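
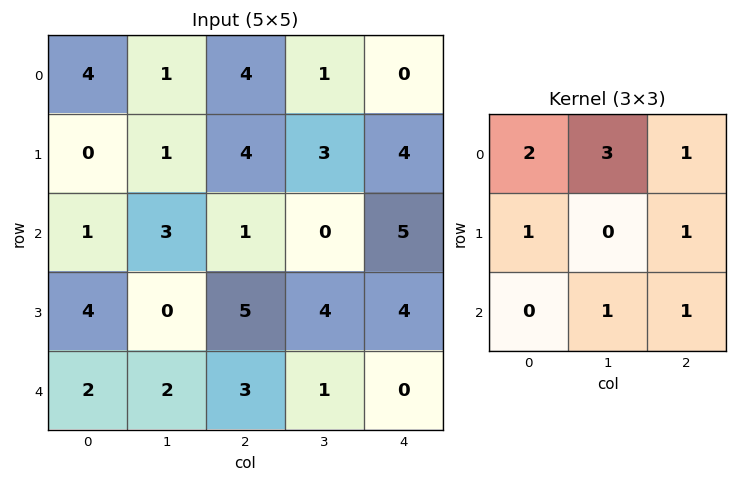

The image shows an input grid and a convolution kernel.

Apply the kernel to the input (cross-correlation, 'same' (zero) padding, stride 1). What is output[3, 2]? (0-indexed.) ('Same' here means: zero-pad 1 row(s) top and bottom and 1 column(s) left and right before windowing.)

17

The receptive field on the zero-padded input at this output position is [3 1 0 / 0 5 4 / 2 3 1]. Elementwise product with the kernel and sum: 3·2 + 1·3 + 0·1 + 0·1 + 4·1 + 3·1 + 1·1.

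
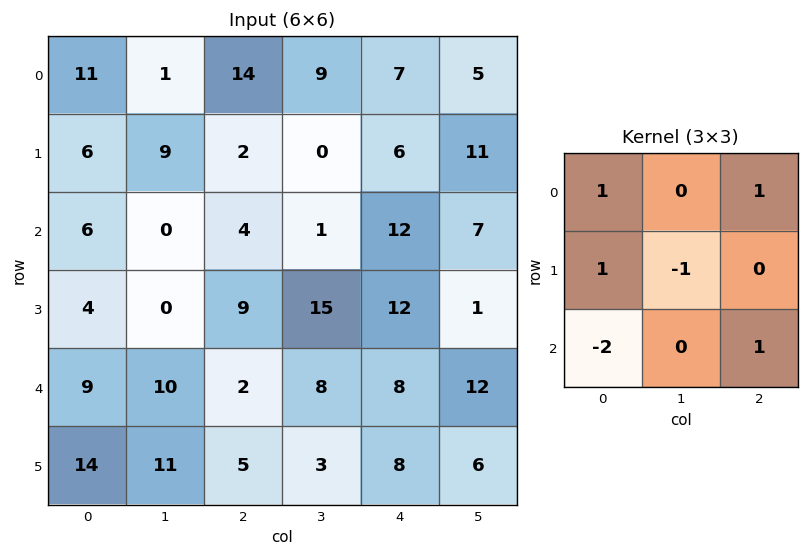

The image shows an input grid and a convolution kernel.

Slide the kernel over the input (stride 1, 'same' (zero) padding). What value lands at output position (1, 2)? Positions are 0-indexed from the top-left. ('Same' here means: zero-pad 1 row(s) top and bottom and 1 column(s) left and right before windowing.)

The receptive field on the zero-padded input at this output position is [1 14 9 / 9 2 0 / 0 4 1]. Elementwise product with the kernel and sum: 1·1 + 9·1 + 9·1 + 2·-1 + 0·-2 + 1·1.

18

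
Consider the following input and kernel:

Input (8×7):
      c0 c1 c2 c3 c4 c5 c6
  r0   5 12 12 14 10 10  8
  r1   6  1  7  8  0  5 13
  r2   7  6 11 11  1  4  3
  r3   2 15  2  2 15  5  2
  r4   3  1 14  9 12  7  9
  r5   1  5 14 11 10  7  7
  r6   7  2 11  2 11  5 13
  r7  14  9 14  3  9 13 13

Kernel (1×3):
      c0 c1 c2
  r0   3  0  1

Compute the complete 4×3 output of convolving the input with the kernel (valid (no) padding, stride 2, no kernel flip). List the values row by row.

Output[0,0]: The receptive field on the input at this output position is [5 12 12]. Elementwise product with the kernel and sum: 5·3 + 12·1.
Output[0,1]: The receptive field on the input at this output position is [12 14 10]. Elementwise product with the kernel and sum: 12·3 + 10·1.

27 46 38
32 34 6
23 54 45
32 44 46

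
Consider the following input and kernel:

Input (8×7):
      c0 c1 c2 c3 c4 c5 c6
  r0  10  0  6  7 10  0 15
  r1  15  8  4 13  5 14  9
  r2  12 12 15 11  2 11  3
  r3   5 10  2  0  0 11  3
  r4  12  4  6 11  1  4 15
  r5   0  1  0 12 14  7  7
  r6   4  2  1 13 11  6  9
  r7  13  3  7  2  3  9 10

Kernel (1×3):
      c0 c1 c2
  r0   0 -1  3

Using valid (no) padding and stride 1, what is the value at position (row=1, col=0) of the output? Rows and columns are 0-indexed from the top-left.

The receptive field on the input at this output position is [15 8 4]. Elementwise product with the kernel and sum: 8·-1 + 4·3.

4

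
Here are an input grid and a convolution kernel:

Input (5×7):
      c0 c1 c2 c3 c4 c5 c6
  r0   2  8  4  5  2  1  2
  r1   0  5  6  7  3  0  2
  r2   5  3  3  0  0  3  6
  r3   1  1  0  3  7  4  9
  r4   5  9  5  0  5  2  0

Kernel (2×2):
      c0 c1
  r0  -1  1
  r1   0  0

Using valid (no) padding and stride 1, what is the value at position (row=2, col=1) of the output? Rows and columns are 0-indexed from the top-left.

The receptive field on the input at this output position is [3 3 / 1 0]. Elementwise product with the kernel and sum: 3·-1 + 3·1.

0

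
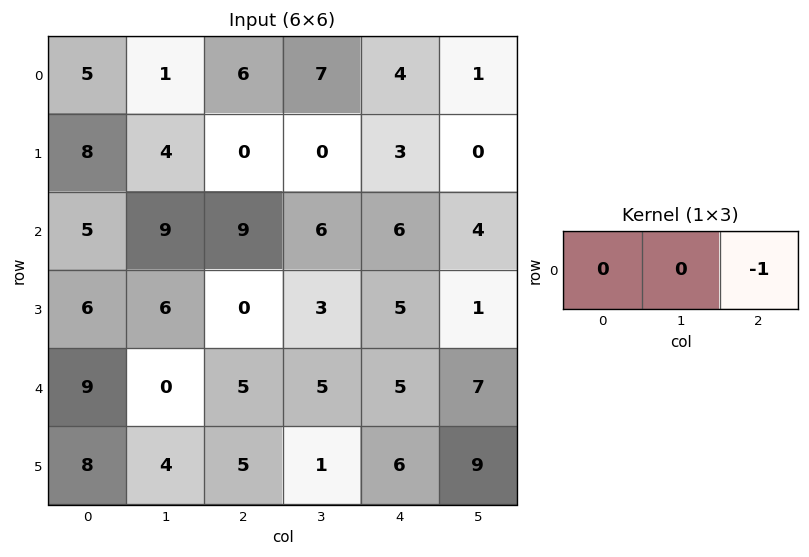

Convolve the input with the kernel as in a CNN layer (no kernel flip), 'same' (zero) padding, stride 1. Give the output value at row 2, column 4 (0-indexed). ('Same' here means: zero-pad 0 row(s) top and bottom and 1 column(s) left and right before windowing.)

-4

The receptive field on the zero-padded input at this output position is [6 6 4]. Elementwise product with the kernel and sum: 4·-1.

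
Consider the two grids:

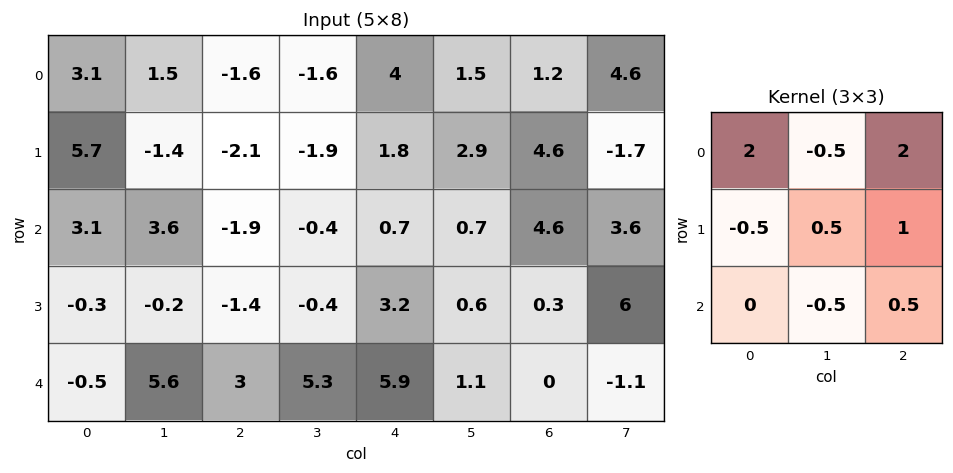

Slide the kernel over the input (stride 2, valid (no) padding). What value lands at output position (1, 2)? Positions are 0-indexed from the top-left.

8.7

The receptive field on the input at this output position is [0.7 0.7 4.6 / 3.2 0.6 0.3 / 5.9 1.1 0]. Elementwise product with the kernel and sum: 0.7·2 + 0.7·-0.5 + 4.6·2 + 3.2·-0.5 + 0.6·0.5 + 0.3·1 + 1.1·-0.5 + 0·0.5.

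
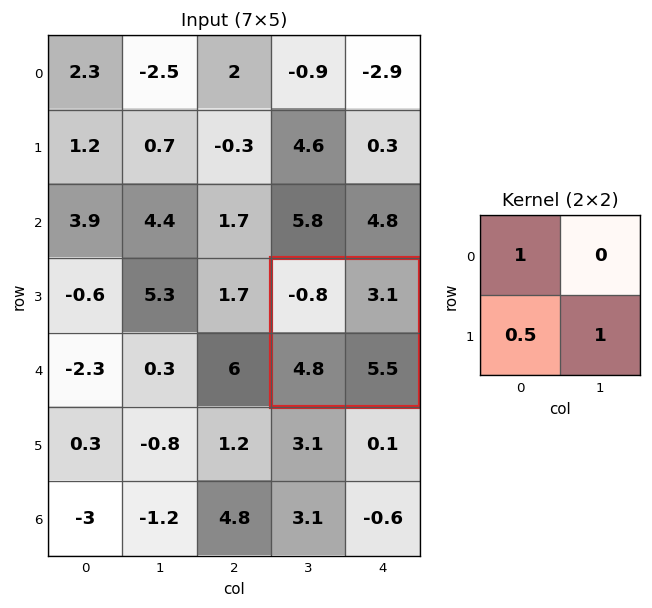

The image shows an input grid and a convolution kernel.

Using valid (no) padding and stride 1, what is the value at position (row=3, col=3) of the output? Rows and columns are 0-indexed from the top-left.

7.1

The receptive field on the input at this output position is [-0.8 3.1 / 4.8 5.5]. Elementwise product with the kernel and sum: -0.8·1 + 4.8·0.5 + 5.5·1.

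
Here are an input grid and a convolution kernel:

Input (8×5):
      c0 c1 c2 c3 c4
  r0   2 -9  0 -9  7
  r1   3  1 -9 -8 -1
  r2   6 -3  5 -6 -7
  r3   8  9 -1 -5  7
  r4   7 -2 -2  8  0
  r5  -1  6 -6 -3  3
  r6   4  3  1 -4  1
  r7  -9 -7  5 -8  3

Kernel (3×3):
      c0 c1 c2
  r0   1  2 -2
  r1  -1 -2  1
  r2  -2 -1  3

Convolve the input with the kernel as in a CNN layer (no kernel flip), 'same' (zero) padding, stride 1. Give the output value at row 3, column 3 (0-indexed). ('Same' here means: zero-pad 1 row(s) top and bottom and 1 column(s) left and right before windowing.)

The receptive field on the zero-padded input at this output position is [5 -6 -7 / -1 -5 7 / -2 8 0]. Elementwise product with the kernel and sum: 5·1 + -6·2 + -7·-2 + -1·-1 + -5·-2 + 7·1 + -2·-2 + 8·-1 + 0·3.

21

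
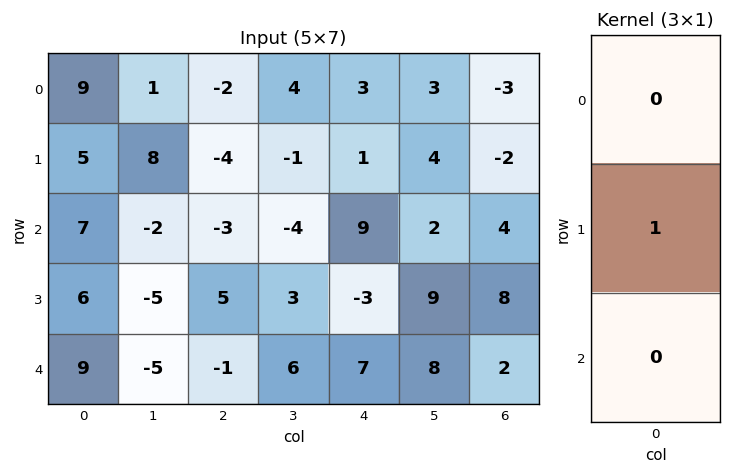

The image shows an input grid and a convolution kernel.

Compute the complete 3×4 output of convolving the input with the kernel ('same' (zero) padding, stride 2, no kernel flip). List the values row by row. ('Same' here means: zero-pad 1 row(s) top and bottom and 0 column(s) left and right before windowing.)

9 -2 3 -3
7 -3 9 4
9 -1 7 2

Output[0,0]: The receptive field on the zero-padded input at this output position is [0 / 9 / 5]. Elementwise product with the kernel and sum: 9·1.
Output[0,1]: The receptive field on the zero-padded input at this output position is [0 / -2 / -4]. Elementwise product with the kernel and sum: -2·1.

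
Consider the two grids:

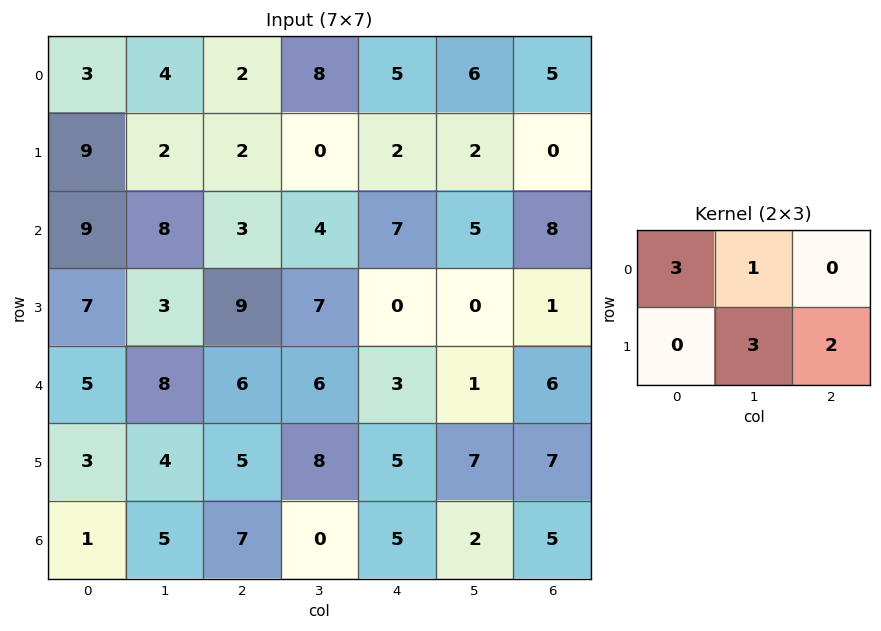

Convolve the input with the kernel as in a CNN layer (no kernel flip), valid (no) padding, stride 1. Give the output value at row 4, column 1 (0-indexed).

The receptive field on the input at this output position is [8 6 6 / 4 5 8]. Elementwise product with the kernel and sum: 8·3 + 6·1 + 5·3 + 8·2.

61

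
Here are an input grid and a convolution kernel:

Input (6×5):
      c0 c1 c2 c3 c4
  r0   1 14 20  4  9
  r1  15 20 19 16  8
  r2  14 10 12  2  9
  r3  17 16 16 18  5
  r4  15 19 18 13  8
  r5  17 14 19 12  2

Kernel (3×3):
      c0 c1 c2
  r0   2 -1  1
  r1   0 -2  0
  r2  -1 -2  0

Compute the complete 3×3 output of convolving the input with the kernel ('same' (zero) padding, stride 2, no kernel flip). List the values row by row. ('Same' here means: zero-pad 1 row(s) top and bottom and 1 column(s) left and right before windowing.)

Output[0,0]: The receptive field on the zero-padded input at this output position is [0 0 0 / 0 1 14 / 0 15 20]. Elementwise product with the kernel and sum: 0·2 + 0·-1 + 0·1 + 1·-2 + 0·-1 + 15·-2.

-32 -98 -50
-57 -35 -22
-65 -54 -1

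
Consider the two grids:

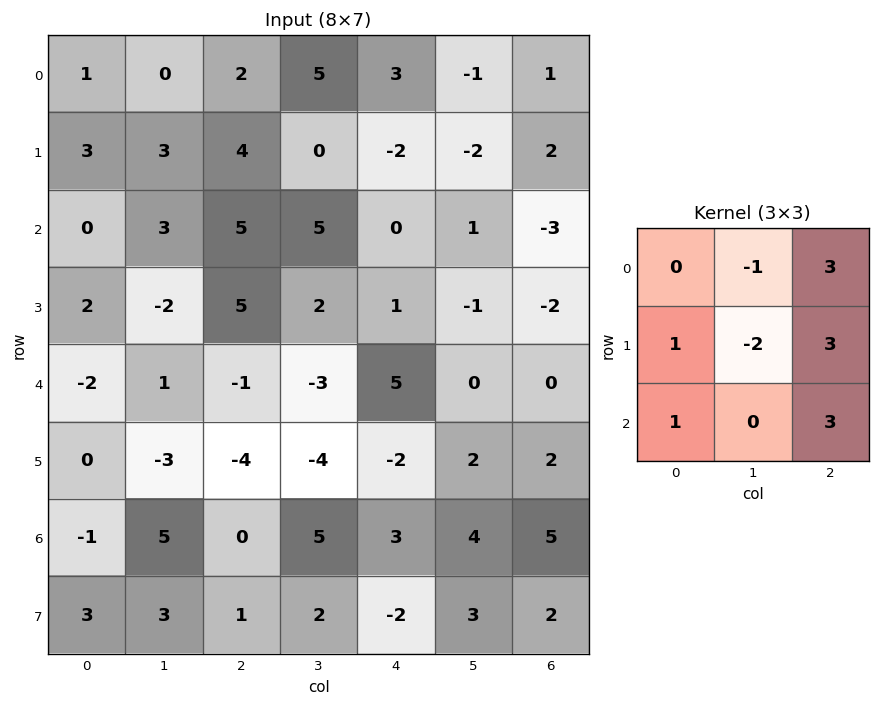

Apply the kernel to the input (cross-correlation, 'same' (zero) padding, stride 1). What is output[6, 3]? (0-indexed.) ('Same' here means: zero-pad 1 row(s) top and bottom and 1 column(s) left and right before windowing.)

The receptive field on the zero-padded input at this output position is [-4 -4 -2 / 0 5 3 / 1 2 -2]. Elementwise product with the kernel and sum: -4·-1 + -2·3 + 0·1 + 5·-2 + 3·3 + 1·1 + -2·3.

-8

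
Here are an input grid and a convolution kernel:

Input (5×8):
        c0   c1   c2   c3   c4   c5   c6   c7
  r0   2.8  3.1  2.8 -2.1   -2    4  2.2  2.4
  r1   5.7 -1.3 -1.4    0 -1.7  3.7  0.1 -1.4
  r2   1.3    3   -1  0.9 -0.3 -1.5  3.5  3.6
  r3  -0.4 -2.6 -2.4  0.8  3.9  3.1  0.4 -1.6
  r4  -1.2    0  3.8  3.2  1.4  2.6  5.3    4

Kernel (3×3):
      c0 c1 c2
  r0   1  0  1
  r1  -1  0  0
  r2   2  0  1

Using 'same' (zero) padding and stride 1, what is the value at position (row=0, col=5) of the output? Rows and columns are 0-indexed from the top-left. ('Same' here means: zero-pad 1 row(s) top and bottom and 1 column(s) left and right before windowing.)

-1.3

The receptive field on the zero-padded input at this output position is [0 0 0 / -2 4 2.2 / -1.7 3.7 0.1]. Elementwise product with the kernel and sum: 0·1 + 0·1 + -2·-1 + -1.7·2 + 0.1·1.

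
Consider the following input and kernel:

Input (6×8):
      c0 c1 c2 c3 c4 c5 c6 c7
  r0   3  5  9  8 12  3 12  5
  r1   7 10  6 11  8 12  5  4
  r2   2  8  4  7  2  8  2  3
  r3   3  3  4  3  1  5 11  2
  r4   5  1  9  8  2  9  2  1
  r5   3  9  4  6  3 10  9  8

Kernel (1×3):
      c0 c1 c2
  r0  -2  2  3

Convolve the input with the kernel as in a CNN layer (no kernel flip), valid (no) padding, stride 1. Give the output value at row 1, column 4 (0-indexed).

23

The receptive field on the input at this output position is [8 12 5]. Elementwise product with the kernel and sum: 8·-2 + 12·2 + 5·3.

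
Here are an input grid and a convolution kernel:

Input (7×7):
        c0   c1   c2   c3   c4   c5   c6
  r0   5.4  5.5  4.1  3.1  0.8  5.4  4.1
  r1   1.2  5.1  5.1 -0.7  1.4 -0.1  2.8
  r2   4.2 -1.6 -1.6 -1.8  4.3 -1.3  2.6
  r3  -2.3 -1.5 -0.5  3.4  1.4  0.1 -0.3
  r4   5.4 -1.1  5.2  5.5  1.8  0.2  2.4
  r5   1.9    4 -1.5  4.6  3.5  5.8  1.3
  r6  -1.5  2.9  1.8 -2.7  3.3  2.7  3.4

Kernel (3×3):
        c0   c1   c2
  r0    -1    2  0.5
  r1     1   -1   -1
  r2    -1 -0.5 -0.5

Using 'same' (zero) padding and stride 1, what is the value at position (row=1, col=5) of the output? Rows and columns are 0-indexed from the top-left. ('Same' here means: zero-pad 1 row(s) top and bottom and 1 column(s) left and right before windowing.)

The receptive field on the zero-padded input at this output position is [0.8 5.4 4.1 / 1.4 -0.1 2.8 / 4.3 -1.3 2.6]. Elementwise product with the kernel and sum: 0.8·-1 + 5.4·2 + 4.1·0.5 + 1.4·1 + -0.1·-1 + 2.8·-1 + 4.3·-1 + -1.3·-0.5 + 2.6·-0.5.

5.8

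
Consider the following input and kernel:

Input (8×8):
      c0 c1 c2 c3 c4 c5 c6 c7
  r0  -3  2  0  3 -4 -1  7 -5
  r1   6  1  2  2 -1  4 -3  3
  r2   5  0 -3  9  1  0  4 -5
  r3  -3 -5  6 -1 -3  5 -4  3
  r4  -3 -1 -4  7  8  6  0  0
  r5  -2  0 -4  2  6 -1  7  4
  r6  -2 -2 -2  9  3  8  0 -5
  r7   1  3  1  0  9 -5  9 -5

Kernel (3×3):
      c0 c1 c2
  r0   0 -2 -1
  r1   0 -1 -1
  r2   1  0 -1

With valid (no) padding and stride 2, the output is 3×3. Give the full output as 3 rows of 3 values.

Output[0,0]: The receptive field on the input at this output position is [-3 2 0 / 6 1 2 / 5 0 -3]. Elementwise product with the kernel and sum: 2·-2 + 0·-1 + 1·-1 + 2·-1 + 5·1 + -3·-1.
Output[0,1]: The receptive field on the input at this output position is [0 3 -4 / 2 2 -1 / -3 9 1]. Elementwise product with the kernel and sum: 3·-2 + -4·-1 + 2·-1 + -1·-1 + -3·1 + 1·-1.

1 -7 -9
3 -27 3
10 -35 -15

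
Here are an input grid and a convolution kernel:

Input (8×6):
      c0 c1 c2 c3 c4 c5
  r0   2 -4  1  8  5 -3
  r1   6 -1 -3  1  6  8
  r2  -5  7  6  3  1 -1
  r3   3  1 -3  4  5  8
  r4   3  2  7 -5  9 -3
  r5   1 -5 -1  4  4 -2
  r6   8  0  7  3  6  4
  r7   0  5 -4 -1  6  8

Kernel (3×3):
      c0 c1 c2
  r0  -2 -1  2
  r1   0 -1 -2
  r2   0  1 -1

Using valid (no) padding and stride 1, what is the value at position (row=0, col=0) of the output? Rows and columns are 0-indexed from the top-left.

The receptive field on the input at this output position is [2 -4 1 / 6 -1 -3 / -5 7 6]. Elementwise product with the kernel and sum: 2·-2 + -4·-1 + 1·2 + -1·-1 + -3·-2 + 7·1 + 6·-1.

10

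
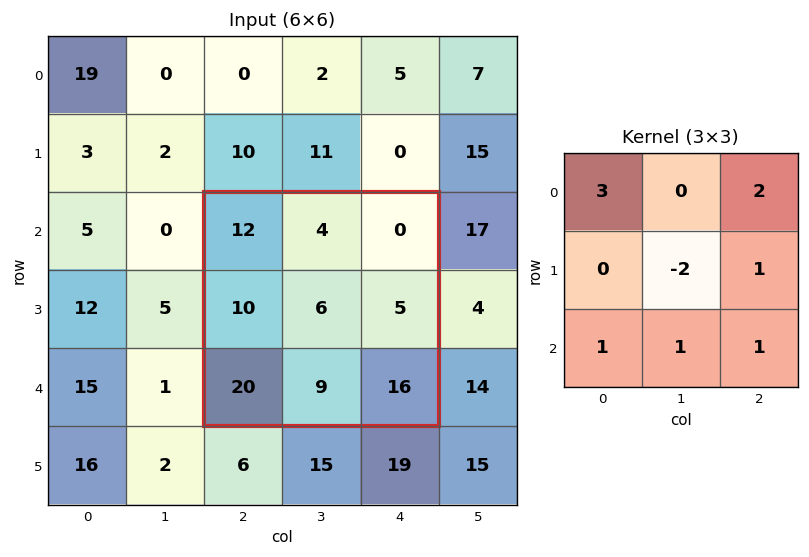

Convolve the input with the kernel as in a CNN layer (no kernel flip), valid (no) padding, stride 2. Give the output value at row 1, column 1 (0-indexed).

The receptive field on the input at this output position is [12 4 0 / 10 6 5 / 20 9 16]. Elementwise product with the kernel and sum: 12·3 + 0·2 + 6·-2 + 5·1 + 20·1 + 9·1 + 16·1.

74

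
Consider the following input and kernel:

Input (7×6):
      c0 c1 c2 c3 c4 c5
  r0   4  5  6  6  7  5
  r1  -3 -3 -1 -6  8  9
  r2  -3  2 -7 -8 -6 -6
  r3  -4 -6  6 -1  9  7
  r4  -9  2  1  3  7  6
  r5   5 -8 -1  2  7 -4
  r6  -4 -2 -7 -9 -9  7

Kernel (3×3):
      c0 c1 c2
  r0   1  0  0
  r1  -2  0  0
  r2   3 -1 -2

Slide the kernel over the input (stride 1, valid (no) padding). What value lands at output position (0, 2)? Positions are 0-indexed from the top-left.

7

The receptive field on the input at this output position is [6 6 7 / -1 -6 8 / -7 -8 -6]. Elementwise product with the kernel and sum: 6·1 + -1·-2 + -7·3 + -8·-1 + -6·-2.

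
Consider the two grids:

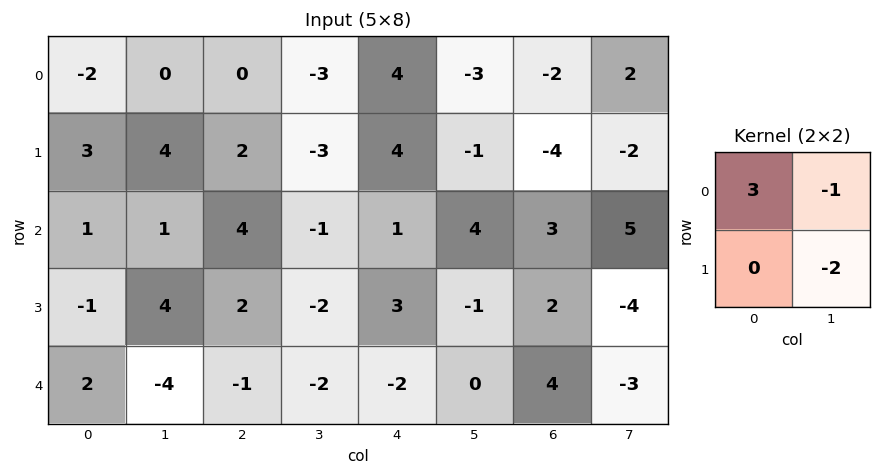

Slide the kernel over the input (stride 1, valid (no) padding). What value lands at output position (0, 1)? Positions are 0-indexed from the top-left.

-4

The receptive field on the input at this output position is [0 0 / 4 2]. Elementwise product with the kernel and sum: 0·3 + 0·-1 + 2·-2.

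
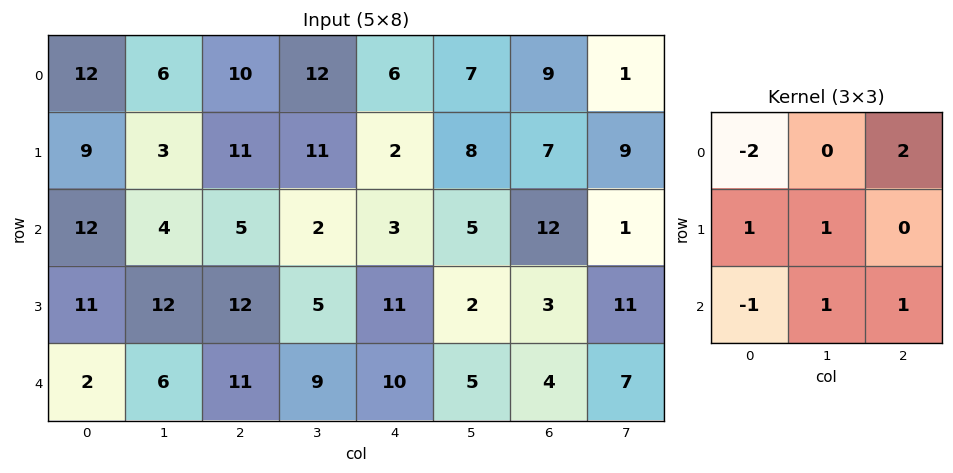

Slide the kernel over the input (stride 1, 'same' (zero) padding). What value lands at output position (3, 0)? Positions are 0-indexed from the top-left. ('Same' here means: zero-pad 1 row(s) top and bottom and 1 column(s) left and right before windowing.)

27

The receptive field on the zero-padded input at this output position is [0 12 4 / 0 11 12 / 0 2 6]. Elementwise product with the kernel and sum: 0·-2 + 4·2 + 0·1 + 11·1 + 0·-1 + 2·1 + 6·1.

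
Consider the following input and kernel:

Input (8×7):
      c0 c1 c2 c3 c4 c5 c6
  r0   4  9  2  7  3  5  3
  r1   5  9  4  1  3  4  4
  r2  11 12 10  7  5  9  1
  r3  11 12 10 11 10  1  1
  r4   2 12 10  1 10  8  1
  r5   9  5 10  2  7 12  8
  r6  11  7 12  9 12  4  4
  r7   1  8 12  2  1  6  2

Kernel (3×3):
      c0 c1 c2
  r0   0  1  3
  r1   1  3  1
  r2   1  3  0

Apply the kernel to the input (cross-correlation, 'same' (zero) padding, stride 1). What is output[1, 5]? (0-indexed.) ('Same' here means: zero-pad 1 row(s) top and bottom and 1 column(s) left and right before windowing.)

The receptive field on the zero-padded input at this output position is [3 5 3 / 3 4 4 / 5 9 1]. Elementwise product with the kernel and sum: 5·1 + 3·3 + 3·1 + 4·3 + 4·1 + 5·1 + 9·3.

65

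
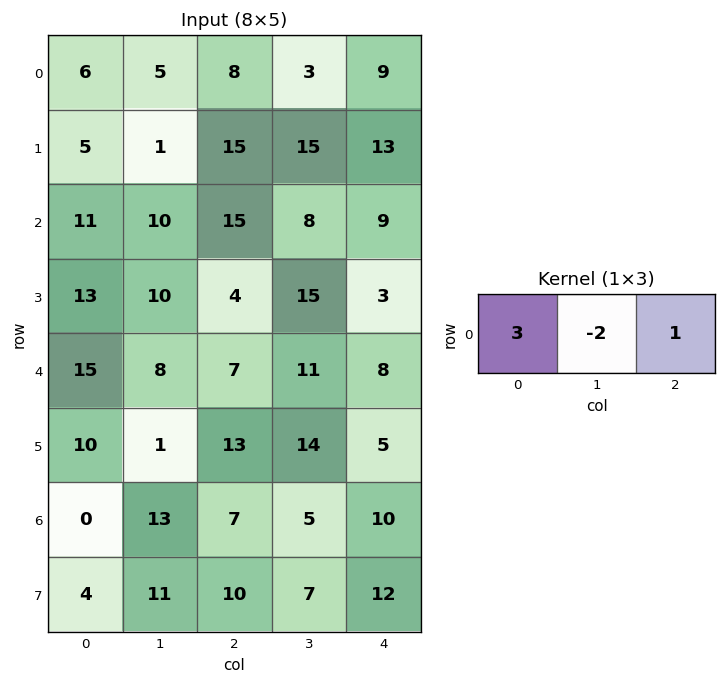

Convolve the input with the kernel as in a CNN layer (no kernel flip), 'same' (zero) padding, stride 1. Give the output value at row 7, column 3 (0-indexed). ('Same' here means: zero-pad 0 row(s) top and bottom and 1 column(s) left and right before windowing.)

28

The receptive field on the zero-padded input at this output position is [10 7 12]. Elementwise product with the kernel and sum: 10·3 + 7·-2 + 12·1.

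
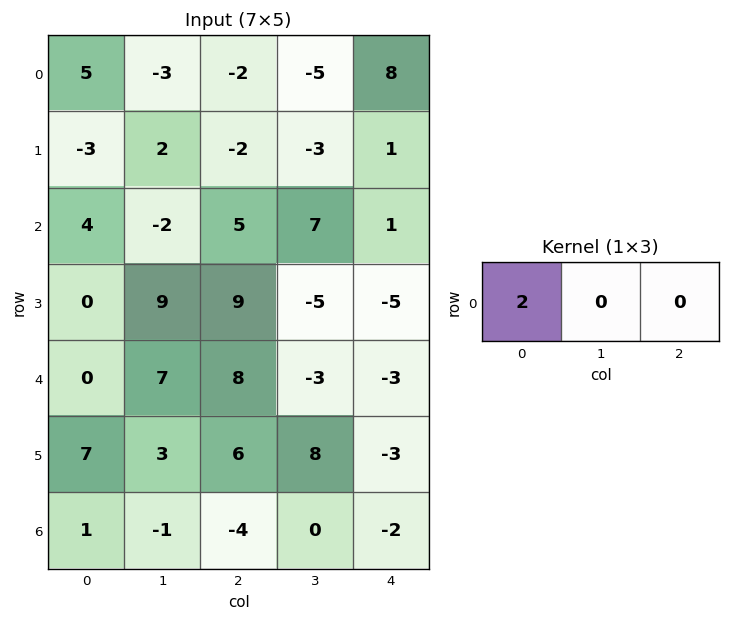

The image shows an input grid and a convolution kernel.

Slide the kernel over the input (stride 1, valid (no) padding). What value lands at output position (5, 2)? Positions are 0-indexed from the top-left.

The receptive field on the input at this output position is [6 8 -3]. Elementwise product with the kernel and sum: 6·2.

12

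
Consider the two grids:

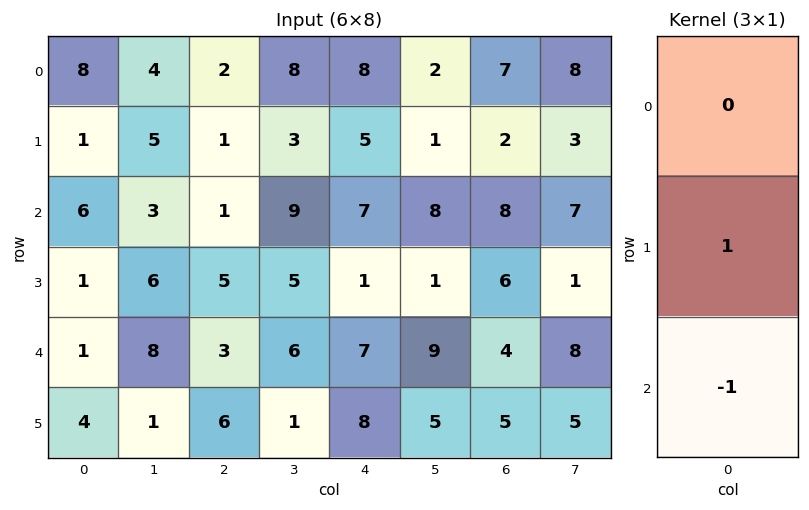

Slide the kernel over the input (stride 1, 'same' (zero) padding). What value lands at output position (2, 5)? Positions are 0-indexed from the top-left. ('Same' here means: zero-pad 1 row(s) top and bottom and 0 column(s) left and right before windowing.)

7

The receptive field on the zero-padded input at this output position is [1 / 8 / 1]. Elementwise product with the kernel and sum: 8·1 + 1·-1.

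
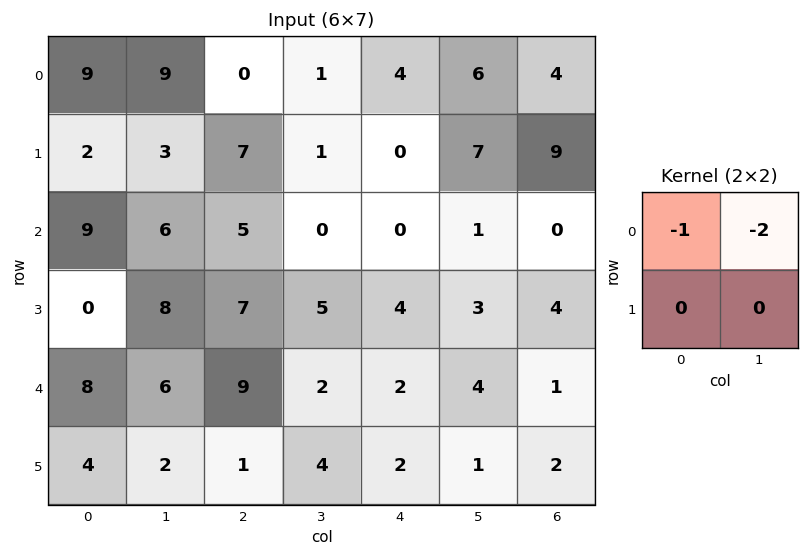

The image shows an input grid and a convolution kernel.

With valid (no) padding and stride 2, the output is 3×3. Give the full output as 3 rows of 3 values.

Output[0,0]: The receptive field on the input at this output position is [9 9 / 2 3]. Elementwise product with the kernel and sum: 9·-1 + 9·-2.
Output[0,1]: The receptive field on the input at this output position is [0 1 / 7 1]. Elementwise product with the kernel and sum: 0·-1 + 1·-2.

-27 -2 -16
-21 -5 -2
-20 -13 -10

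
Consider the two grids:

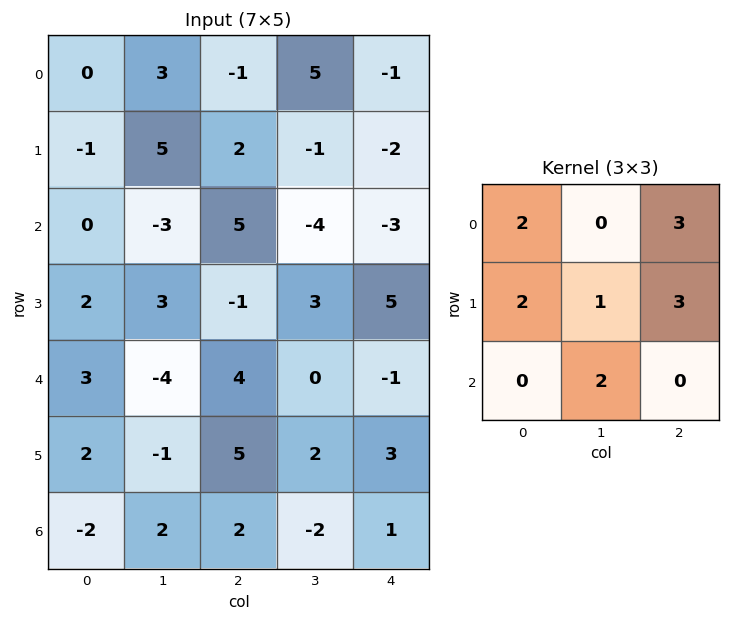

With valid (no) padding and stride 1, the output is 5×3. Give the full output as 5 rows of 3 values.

Output[0,0]: The receptive field on the input at this output position is [0 3 -1 / -1 5 2 / 0 -3 5]. Elementwise product with the kernel and sum: 0·2 + -1·3 + -1·2 + 5·1 + 2·3 + -3·2.
Output[0,1]: The receptive field on the input at this output position is [3 -1 5 / 5 2 -1 / -3 5 -4]. Elementwise product with the kernel and sum: 3·2 + 5·3 + 5·2 + 2·1 + -1·3 + 5·2.

0 40 -16
22 -8 1
11 4 17
13 21 22
40 5 22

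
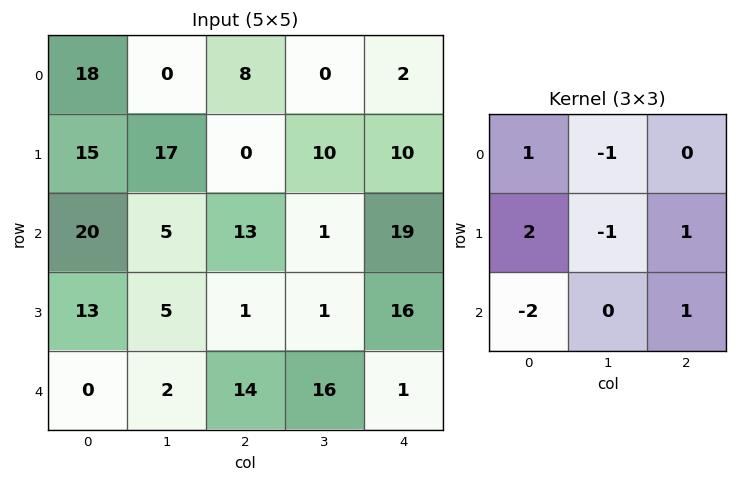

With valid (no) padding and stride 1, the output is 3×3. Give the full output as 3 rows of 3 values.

4 27 1
21 6 48
51 14 2

Output[0,0]: The receptive field on the input at this output position is [18 0 8 / 15 17 0 / 20 5 13]. Elementwise product with the kernel and sum: 18·1 + 0·-1 + 15·2 + 17·-1 + 0·1 + 20·-2 + 13·1.
Output[0,1]: The receptive field on the input at this output position is [0 8 0 / 17 0 10 / 5 13 1]. Elementwise product with the kernel and sum: 0·1 + 8·-1 + 17·2 + 0·-1 + 10·1 + 5·-2 + 1·1.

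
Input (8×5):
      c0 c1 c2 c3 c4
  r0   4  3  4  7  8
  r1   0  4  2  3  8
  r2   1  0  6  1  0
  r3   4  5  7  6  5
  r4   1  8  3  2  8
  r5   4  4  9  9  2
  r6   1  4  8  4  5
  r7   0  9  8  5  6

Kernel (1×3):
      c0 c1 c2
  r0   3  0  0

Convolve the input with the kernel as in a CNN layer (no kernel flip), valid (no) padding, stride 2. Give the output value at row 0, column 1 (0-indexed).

The receptive field on the input at this output position is [4 7 8]. Elementwise product with the kernel and sum: 4·3.

12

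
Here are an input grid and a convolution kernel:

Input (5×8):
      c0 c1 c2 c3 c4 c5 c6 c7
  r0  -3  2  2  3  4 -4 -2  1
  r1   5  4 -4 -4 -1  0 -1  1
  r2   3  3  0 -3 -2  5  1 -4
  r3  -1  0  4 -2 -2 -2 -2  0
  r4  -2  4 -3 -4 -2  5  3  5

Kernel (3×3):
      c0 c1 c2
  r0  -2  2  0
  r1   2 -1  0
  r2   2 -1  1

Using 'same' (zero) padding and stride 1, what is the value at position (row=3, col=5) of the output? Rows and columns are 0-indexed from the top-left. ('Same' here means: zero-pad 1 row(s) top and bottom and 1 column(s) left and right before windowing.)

6

The receptive field on the zero-padded input at this output position is [-2 5 1 / -2 -2 -2 / -2 5 3]. Elementwise product with the kernel and sum: -2·-2 + 5·2 + -2·2 + -2·-1 + -2·2 + 5·-1 + 3·1.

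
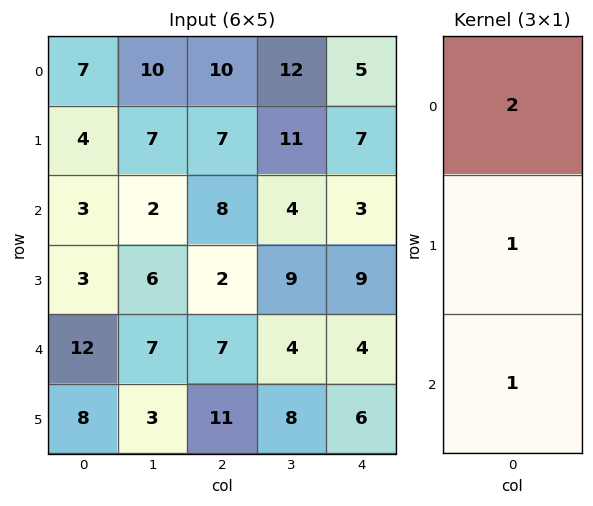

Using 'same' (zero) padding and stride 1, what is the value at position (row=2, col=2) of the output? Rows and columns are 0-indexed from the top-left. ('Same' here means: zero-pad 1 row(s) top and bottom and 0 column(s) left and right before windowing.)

The receptive field on the zero-padded input at this output position is [7 / 8 / 2]. Elementwise product with the kernel and sum: 7·2 + 8·1 + 2·1.

24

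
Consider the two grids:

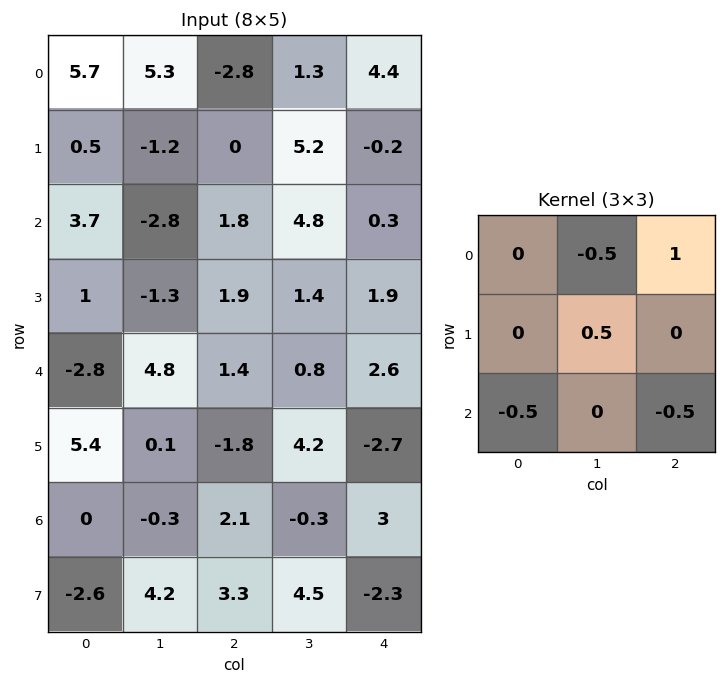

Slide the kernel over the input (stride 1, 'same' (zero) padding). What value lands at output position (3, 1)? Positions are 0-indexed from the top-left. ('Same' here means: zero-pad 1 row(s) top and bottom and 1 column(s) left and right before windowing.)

3.25

The receptive field on the zero-padded input at this output position is [3.7 -2.8 1.8 / 1 -1.3 1.9 / -2.8 4.8 1.4]. Elementwise product with the kernel and sum: -2.8·-0.5 + 1.8·1 + -1.3·0.5 + -2.8·-0.5 + 1.4·-0.5.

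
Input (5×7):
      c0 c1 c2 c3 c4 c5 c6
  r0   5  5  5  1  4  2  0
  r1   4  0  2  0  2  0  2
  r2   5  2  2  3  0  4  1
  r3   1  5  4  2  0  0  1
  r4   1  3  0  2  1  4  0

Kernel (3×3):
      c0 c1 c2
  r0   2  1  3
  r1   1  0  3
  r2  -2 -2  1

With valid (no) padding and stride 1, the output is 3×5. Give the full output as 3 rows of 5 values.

Output[0,0]: The receptive field on the input at this output position is [5 5 5 / 4 0 2 / 5 2 2]. Elementwise product with the kernel and sum: 5·2 + 5·1 + 5·3 + 4·1 + 2·3 + 5·-2 + 2·-2 + 2·1.

28 13 21 10 11
17 -3 0 13 14
23 22 8 18 0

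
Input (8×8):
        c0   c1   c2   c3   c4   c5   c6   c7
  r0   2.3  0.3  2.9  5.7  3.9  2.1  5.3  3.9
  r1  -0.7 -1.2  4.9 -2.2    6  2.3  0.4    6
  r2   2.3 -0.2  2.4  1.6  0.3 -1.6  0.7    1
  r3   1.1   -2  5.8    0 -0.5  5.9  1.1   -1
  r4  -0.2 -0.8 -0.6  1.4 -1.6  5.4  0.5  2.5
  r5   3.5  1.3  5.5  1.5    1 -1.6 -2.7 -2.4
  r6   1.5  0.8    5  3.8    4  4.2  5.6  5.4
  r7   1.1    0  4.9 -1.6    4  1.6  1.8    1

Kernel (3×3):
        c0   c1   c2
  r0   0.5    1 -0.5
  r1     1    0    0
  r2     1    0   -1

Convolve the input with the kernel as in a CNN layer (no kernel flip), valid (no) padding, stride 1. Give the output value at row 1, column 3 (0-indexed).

-0.55

The receptive field on the input at this output position is [-2.2 6 2.3 / 1.6 0.3 -1.6 / 0 -0.5 5.9]. Elementwise product with the kernel and sum: -2.2·0.5 + 6·1 + 2.3·-0.5 + 1.6·1 + 0·1 + 5.9·-1.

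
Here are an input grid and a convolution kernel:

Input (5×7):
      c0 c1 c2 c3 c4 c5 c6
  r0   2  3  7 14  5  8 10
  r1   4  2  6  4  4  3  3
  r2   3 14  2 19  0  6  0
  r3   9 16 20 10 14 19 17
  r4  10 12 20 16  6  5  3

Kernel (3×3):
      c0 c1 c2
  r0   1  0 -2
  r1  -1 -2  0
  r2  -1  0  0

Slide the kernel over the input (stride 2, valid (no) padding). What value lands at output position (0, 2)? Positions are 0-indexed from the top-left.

-25

The receptive field on the input at this output position is [5 8 10 / 4 3 3 / 0 6 0]. Elementwise product with the kernel and sum: 5·1 + 10·-2 + 4·-1 + 3·-2 + 0·-1.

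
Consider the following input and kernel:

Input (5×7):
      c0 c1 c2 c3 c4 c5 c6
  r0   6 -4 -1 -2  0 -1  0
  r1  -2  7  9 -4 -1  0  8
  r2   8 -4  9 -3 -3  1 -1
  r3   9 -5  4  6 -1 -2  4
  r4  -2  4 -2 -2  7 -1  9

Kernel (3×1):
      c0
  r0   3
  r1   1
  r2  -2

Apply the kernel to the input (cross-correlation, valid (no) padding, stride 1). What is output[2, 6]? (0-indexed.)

The receptive field on the input at this output position is [-1 / 4 / 9]. Elementwise product with the kernel and sum: -1·3 + 4·1 + 9·-2.

-17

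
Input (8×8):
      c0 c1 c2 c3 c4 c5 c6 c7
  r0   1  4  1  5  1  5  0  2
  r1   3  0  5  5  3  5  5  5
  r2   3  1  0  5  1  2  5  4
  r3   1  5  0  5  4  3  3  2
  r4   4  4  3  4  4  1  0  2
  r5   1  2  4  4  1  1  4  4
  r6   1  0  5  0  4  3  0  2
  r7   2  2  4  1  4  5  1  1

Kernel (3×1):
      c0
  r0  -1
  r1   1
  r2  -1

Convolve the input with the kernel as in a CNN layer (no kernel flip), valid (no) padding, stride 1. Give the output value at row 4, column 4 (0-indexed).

-7

The receptive field on the input at this output position is [4 / 1 / 4]. Elementwise product with the kernel and sum: 4·-1 + 1·1 + 4·-1.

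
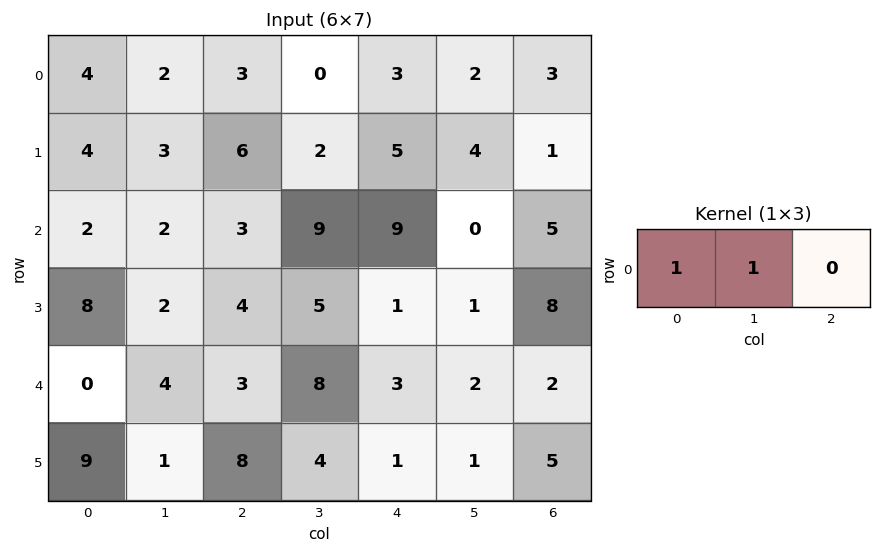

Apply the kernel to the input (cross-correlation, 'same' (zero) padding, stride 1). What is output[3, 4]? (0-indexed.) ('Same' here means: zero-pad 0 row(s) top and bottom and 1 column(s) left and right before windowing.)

The receptive field on the zero-padded input at this output position is [5 1 1]. Elementwise product with the kernel and sum: 5·1 + 1·1.

6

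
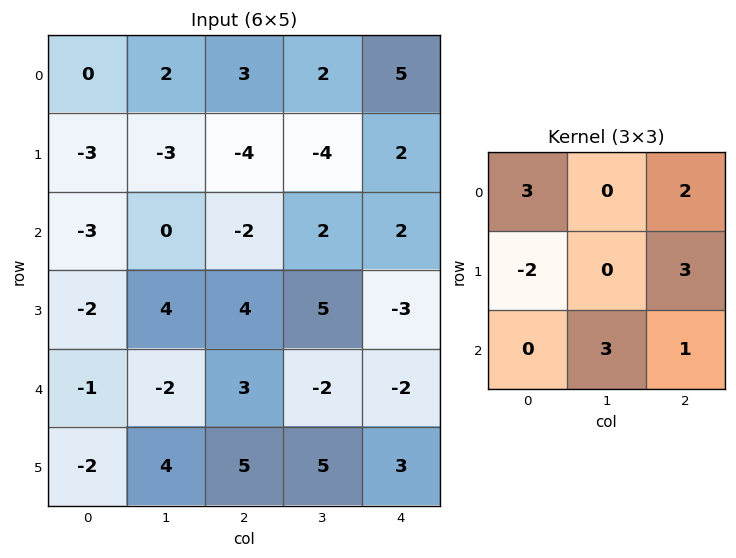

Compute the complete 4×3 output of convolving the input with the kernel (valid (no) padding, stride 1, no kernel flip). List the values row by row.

-2 0 41
-1 6 14
0 18 -27
30 40 12

Output[0,0]: The receptive field on the input at this output position is [0 2 3 / -3 -3 -4 / -3 0 -2]. Elementwise product with the kernel and sum: 0·3 + 3·2 + -3·-2 + -4·3 + 0·3 + -2·1.
Output[0,1]: The receptive field on the input at this output position is [2 3 2 / -3 -4 -4 / 0 -2 2]. Elementwise product with the kernel and sum: 2·3 + 2·2 + -3·-2 + -4·3 + -2·3 + 2·1.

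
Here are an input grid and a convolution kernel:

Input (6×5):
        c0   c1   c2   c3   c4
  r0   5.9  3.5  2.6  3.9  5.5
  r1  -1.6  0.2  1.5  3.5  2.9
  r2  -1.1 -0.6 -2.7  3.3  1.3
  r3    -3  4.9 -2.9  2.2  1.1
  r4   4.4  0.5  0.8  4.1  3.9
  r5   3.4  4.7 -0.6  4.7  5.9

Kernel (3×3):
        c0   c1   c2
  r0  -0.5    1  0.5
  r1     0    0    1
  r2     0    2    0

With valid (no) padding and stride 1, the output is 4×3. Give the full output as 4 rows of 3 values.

2.15 0.9 14.85
8.85 0.65 9.9
-3.3 3.05 14.6
15.15 -1.35 17.5

Output[0,0]: The receptive field on the input at this output position is [5.9 3.5 2.6 / -1.6 0.2 1.5 / -1.1 -0.6 -2.7]. Elementwise product with the kernel and sum: 5.9·-0.5 + 3.5·1 + 2.6·0.5 + 1.5·1 + -0.6·2.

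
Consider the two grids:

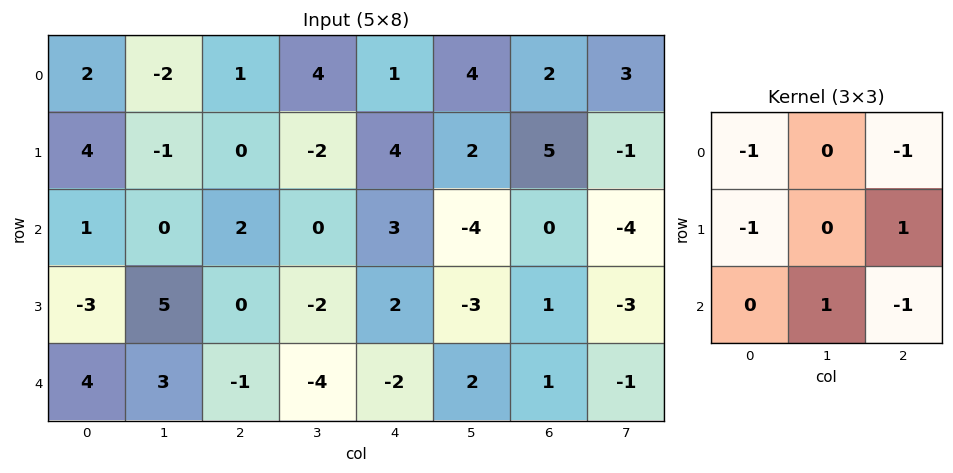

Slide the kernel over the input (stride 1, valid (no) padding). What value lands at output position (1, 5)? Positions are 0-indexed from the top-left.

3

The receptive field on the input at this output position is [2 5 -1 / -4 0 -4 / -3 1 -3]. Elementwise product with the kernel and sum: 2·-1 + -1·-1 + -4·-1 + -4·1 + 1·1 + -3·-1.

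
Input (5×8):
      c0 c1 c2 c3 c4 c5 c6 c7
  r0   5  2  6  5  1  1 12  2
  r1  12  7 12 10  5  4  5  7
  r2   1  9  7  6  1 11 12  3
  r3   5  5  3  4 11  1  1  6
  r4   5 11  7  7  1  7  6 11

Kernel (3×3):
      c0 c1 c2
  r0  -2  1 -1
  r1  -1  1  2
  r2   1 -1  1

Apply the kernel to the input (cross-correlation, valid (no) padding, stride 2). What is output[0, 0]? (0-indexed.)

The receptive field on the input at this output position is [5 2 6 / 12 7 12 / 1 9 7]. Elementwise product with the kernel and sum: 5·-2 + 2·1 + 6·-1 + 12·-1 + 7·1 + 12·2 + 1·1 + 9·-1 + 7·1.

4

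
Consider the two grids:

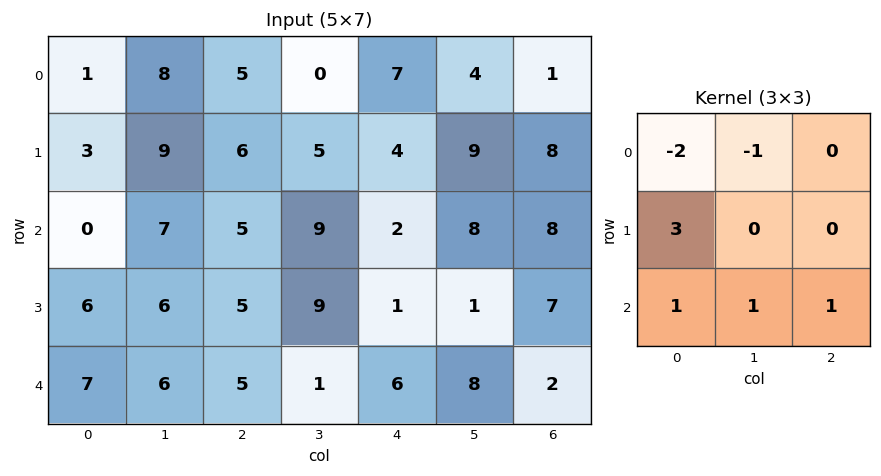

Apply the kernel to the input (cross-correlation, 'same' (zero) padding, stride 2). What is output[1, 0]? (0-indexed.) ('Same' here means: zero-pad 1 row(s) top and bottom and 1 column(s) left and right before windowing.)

9

The receptive field on the zero-padded input at this output position is [0 3 9 / 0 0 7 / 0 6 6]. Elementwise product with the kernel and sum: 0·-2 + 3·-1 + 0·3 + 0·1 + 6·1 + 6·1.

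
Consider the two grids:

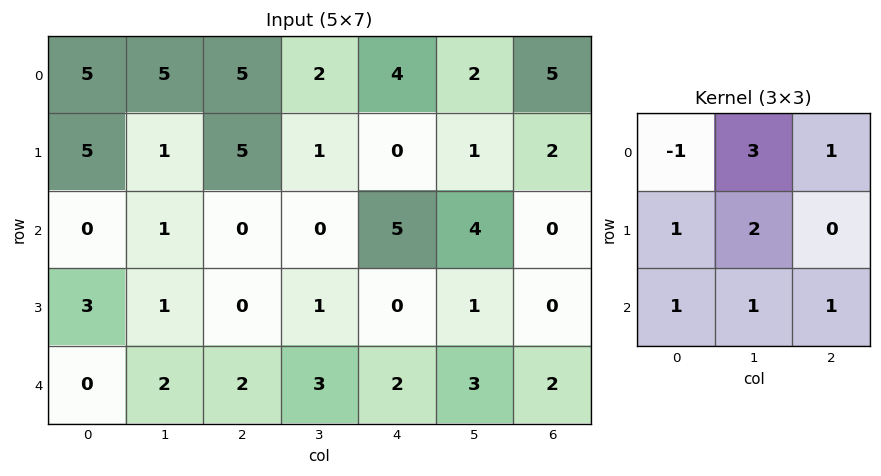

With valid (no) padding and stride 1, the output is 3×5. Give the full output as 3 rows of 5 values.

23 24 17 22 18
9 18 -1 12 19
12 7 14 28 16

Output[0,0]: The receptive field on the input at this output position is [5 5 5 / 5 1 5 / 0 1 0]. Elementwise product with the kernel and sum: 5·-1 + 5·3 + 5·1 + 5·1 + 1·2 + 0·1 + 1·1 + 0·1.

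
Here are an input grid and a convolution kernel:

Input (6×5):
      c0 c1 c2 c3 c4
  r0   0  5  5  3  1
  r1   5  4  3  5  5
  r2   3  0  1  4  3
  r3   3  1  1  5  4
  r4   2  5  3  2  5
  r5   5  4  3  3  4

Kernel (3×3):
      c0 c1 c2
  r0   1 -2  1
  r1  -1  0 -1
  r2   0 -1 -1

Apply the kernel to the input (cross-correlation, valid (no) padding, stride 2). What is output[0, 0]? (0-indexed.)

The receptive field on the input at this output position is [0 5 5 / 5 4 3 / 3 0 1]. Elementwise product with the kernel and sum: 0·1 + 5·-2 + 5·1 + 5·-1 + 3·-1 + 0·-1 + 1·-1.

-14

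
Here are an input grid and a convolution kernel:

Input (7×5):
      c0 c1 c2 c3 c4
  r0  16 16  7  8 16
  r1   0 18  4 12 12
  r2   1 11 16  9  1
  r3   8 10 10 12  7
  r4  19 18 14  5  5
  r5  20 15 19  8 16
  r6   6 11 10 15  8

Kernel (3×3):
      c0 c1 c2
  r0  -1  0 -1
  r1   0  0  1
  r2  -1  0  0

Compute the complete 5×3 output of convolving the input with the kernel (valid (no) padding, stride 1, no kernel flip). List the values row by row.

Output[0,0]: The receptive field on the input at this output position is [16 16 7 / 0 18 4 / 1 11 16]. Elementwise product with the kernel and sum: 16·-1 + 7·-1 + 4·1 + 1·-1.
Output[0,1]: The receptive field on the input at this output position is [16 7 8 / 18 4 12 / 11 16 9]. Elementwise product with the kernel and sum: 16·-1 + 8·-1 + 12·1 + 11·-1.

-20 -23 -27
4 -31 -25
-26 -26 -24
-24 -32 -31
-20 -26 -13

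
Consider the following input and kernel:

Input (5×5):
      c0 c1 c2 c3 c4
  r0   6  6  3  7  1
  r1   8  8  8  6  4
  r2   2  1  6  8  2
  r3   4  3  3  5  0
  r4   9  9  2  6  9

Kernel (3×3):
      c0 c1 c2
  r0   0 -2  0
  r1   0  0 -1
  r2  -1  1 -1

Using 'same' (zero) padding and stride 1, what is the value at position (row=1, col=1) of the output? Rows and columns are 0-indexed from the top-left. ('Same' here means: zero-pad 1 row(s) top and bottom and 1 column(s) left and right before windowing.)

-27

The receptive field on the zero-padded input at this output position is [6 6 3 / 8 8 8 / 2 1 6]. Elementwise product with the kernel and sum: 6·-2 + 8·-1 + 2·-1 + 1·1 + 6·-1.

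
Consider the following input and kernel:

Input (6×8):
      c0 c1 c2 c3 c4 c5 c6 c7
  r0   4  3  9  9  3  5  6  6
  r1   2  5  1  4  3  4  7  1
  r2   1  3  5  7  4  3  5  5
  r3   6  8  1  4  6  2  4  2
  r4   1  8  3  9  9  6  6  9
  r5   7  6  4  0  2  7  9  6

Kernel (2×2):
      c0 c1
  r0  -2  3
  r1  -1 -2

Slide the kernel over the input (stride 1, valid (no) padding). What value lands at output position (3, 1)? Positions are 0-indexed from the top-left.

The receptive field on the input at this output position is [8 1 / 8 3]. Elementwise product with the kernel and sum: 8·-2 + 1·3 + 8·-1 + 3·-2.

-27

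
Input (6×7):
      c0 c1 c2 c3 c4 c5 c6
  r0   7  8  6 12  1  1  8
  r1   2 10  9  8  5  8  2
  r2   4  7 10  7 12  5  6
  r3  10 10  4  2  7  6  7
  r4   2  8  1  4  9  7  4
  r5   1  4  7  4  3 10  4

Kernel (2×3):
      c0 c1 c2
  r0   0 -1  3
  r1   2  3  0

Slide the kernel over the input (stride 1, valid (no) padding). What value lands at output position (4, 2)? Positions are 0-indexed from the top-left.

The receptive field on the input at this output position is [1 4 9 / 7 4 3]. Elementwise product with the kernel and sum: 4·-1 + 9·3 + 7·2 + 4·3.

49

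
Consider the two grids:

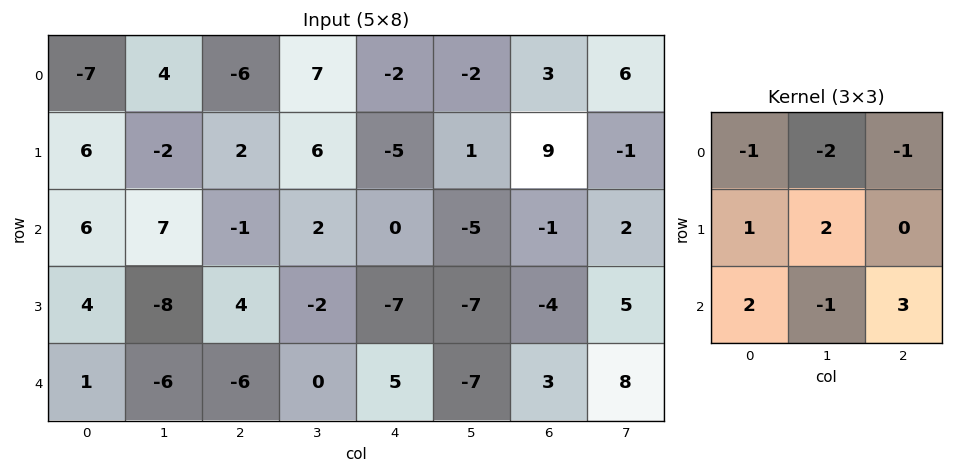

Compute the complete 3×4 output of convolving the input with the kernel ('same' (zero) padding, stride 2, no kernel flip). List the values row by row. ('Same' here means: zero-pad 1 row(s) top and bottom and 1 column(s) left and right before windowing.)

-26 4 23 -6
-26 -29 -13 -20
2 -16 33 9

Output[0,0]: The receptive field on the zero-padded input at this output position is [0 0 0 / 0 -7 4 / 0 6 -2]. Elementwise product with the kernel and sum: 0·-1 + 0·-2 + 0·-1 + 0·1 + -7·2 + 0·2 + 6·-1 + -2·3.
Output[0,1]: The receptive field on the zero-padded input at this output position is [0 0 0 / 4 -6 7 / -2 2 6]. Elementwise product with the kernel and sum: 0·-1 + 0·-2 + 0·-1 + 4·1 + -6·2 + -2·2 + 2·-1 + 6·3.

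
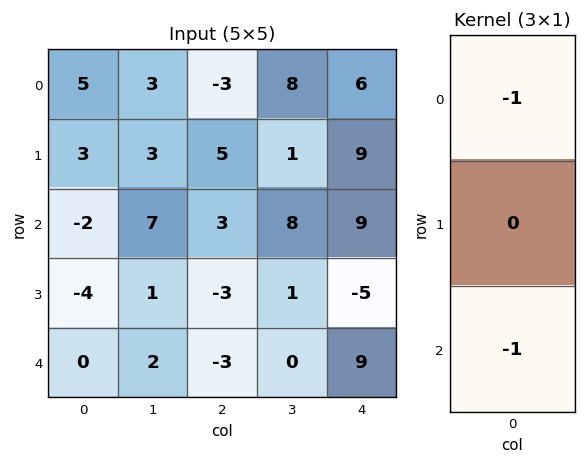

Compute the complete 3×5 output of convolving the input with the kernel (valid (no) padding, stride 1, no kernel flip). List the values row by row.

-3 -10 0 -16 -15
1 -4 -2 -2 -4
2 -9 0 -8 -18

Output[0,0]: The receptive field on the input at this output position is [5 / 3 / -2]. Elementwise product with the kernel and sum: 5·-1 + -2·-1.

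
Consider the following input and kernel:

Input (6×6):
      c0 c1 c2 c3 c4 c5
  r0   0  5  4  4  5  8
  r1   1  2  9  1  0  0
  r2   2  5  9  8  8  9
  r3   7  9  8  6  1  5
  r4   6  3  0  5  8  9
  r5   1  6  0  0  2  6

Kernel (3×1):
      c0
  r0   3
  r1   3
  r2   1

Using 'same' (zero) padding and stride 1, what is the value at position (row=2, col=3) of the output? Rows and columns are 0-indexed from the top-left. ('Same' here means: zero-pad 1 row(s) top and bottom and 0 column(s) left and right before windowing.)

The receptive field on the zero-padded input at this output position is [1 / 8 / 6]. Elementwise product with the kernel and sum: 1·3 + 8·3 + 6·1.

33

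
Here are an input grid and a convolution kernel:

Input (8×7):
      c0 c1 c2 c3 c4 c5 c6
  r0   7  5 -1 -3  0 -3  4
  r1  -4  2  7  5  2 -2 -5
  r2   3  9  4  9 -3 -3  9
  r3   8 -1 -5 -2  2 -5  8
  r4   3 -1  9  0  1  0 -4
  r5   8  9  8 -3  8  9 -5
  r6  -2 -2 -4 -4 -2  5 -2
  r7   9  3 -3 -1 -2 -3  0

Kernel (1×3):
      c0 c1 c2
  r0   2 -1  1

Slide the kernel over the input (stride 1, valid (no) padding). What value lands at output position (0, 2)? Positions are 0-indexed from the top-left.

1

The receptive field on the input at this output position is [-1 -3 0]. Elementwise product with the kernel and sum: -1·2 + -3·-1 + 0·1.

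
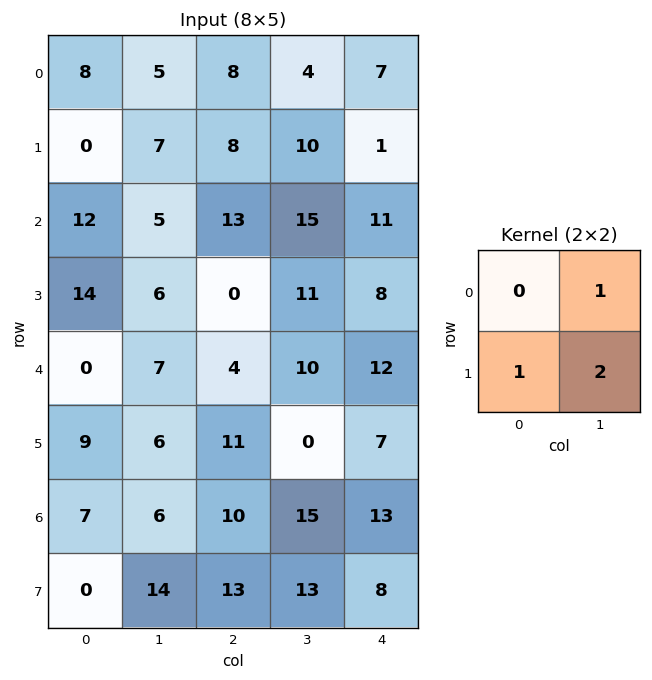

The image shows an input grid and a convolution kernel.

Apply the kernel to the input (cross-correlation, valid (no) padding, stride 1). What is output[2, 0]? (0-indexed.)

The receptive field on the input at this output position is [12 5 / 14 6]. Elementwise product with the kernel and sum: 5·1 + 14·1 + 6·2.

31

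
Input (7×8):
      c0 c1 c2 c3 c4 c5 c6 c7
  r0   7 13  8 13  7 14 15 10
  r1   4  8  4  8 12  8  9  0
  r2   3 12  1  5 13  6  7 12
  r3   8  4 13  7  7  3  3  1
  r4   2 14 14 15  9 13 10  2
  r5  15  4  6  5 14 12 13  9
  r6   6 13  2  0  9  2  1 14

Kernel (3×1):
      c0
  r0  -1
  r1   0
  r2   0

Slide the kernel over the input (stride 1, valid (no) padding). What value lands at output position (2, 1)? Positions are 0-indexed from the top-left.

-12

The receptive field on the input at this output position is [12 / 4 / 14]. Elementwise product with the kernel and sum: 12·-1.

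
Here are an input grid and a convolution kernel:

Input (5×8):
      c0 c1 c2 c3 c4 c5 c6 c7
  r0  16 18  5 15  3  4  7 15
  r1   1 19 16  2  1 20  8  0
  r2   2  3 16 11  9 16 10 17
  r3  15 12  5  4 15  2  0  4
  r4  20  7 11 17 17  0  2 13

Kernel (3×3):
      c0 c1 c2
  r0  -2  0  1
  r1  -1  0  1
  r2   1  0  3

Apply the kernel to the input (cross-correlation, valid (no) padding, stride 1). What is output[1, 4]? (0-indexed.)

22

The receptive field on the input at this output position is [1 20 8 / 9 16 10 / 15 2 0]. Elementwise product with the kernel and sum: 1·-2 + 8·1 + 9·-1 + 10·1 + 15·1 + 0·3.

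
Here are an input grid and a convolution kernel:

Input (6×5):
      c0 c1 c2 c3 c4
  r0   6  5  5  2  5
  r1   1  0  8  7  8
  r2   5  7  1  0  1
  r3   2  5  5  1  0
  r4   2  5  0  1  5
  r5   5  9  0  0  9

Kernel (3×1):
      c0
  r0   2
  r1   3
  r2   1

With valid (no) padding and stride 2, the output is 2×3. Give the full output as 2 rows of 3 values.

Output[0,0]: The receptive field on the input at this output position is [6 / 1 / 5]. Elementwise product with the kernel and sum: 6·2 + 1·3 + 5·1.
Output[0,1]: The receptive field on the input at this output position is [5 / 8 / 1]. Elementwise product with the kernel and sum: 5·2 + 8·3 + 1·1.

20 35 35
18 17 7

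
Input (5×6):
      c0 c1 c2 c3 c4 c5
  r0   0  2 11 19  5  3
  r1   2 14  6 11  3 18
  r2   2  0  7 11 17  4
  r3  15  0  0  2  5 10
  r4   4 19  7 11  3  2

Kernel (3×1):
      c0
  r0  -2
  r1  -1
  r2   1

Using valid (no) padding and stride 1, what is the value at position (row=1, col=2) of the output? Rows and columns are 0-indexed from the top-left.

-19

The receptive field on the input at this output position is [6 / 7 / 0]. Elementwise product with the kernel and sum: 6·-2 + 7·-1 + 0·1.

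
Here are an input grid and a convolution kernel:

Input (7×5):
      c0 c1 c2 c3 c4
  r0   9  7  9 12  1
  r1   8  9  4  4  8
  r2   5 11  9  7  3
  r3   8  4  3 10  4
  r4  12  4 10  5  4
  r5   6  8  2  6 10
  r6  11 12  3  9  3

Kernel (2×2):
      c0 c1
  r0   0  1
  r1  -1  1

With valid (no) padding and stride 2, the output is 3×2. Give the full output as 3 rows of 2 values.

8 12
7 14
6 9

Output[0,0]: The receptive field on the input at this output position is [9 7 / 8 9]. Elementwise product with the kernel and sum: 7·1 + 8·-1 + 9·1.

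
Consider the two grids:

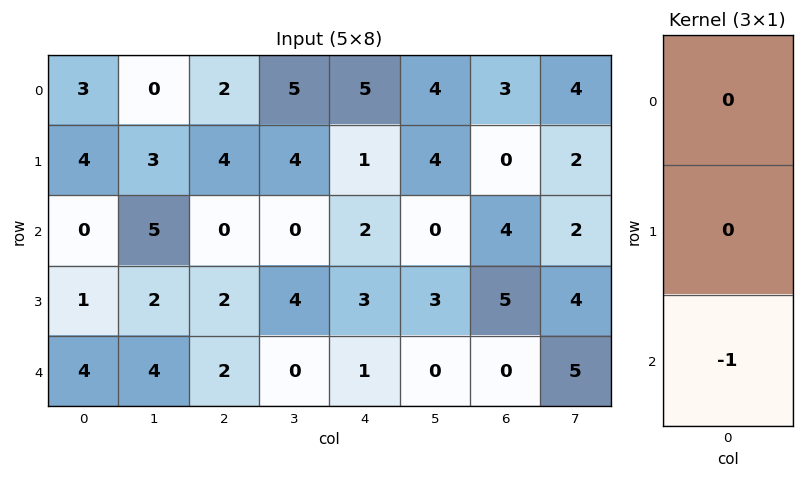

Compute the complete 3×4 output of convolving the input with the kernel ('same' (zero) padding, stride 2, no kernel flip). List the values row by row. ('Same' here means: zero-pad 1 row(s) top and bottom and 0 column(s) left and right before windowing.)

-4 -4 -1 0
-1 -2 -3 -5
0 0 0 0

Output[0,0]: The receptive field on the zero-padded input at this output position is [0 / 3 / 4]. Elementwise product with the kernel and sum: 4·-1.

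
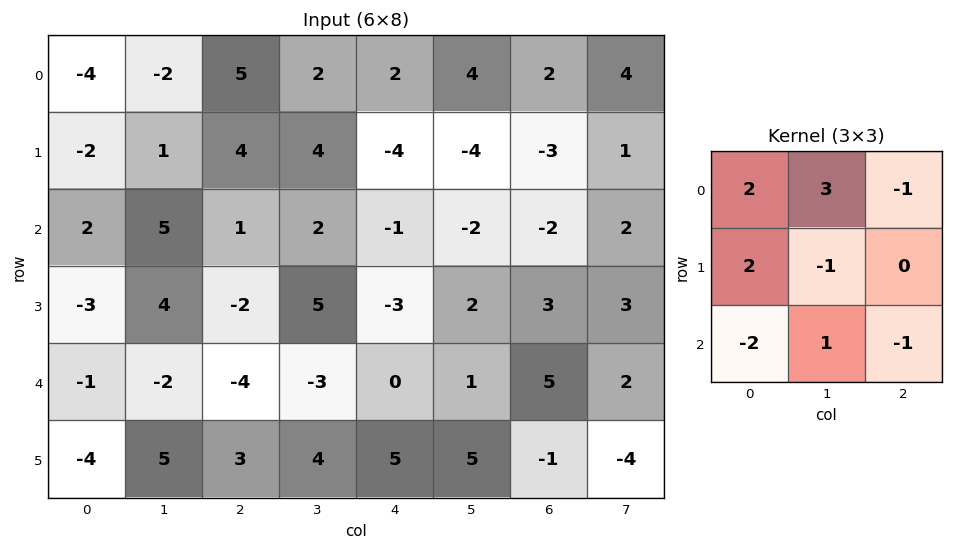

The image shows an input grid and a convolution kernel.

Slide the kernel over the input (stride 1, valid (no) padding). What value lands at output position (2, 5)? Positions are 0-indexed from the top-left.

-10

The receptive field on the input at this output position is [-2 -2 2 / 2 3 3 / 1 5 2]. Elementwise product with the kernel and sum: -2·2 + -2·3 + 2·-1 + 2·2 + 3·-1 + 1·-2 + 5·1 + 2·-1.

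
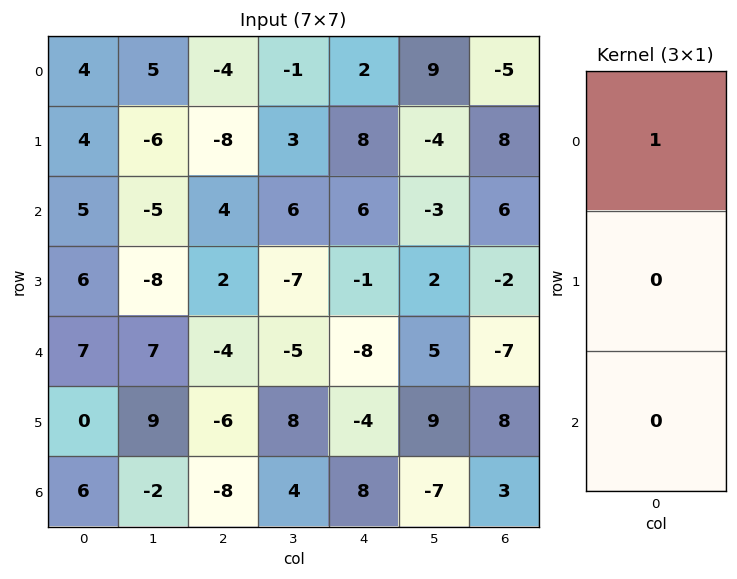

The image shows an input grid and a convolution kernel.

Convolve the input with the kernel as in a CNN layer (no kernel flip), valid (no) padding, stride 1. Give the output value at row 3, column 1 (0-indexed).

The receptive field on the input at this output position is [-8 / 7 / 9]. Elementwise product with the kernel and sum: -8·1.

-8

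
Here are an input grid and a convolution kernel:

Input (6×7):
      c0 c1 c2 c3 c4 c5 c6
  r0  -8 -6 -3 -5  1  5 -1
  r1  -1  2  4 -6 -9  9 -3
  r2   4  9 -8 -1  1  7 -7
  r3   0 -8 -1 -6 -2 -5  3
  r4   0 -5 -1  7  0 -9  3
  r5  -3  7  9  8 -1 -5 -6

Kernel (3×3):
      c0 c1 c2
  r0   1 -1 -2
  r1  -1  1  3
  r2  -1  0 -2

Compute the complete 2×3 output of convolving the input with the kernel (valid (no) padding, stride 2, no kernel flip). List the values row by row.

31 -31 20
2 -19 8

Output[0,0]: The receptive field on the input at this output position is [-8 -6 -3 / -1 2 4 / 4 9 -8]. Elementwise product with the kernel and sum: -8·1 + -6·-1 + -3·-2 + -1·-1 + 2·1 + 4·3 + 4·-1 + -8·-2.
Output[0,1]: The receptive field on the input at this output position is [-3 -5 1 / 4 -6 -9 / -8 -1 1]. Elementwise product with the kernel and sum: -3·1 + -5·-1 + 1·-2 + 4·-1 + -6·1 + -9·3 + -8·-1 + 1·-2.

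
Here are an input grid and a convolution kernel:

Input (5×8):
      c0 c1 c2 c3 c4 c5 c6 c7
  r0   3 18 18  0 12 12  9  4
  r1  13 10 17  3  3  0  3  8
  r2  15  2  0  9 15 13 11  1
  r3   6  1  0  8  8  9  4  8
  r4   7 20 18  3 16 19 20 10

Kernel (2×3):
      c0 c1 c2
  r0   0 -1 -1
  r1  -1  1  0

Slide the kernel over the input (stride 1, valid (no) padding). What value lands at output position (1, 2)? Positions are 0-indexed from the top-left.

3

The receptive field on the input at this output position is [17 3 3 / 0 9 15]. Elementwise product with the kernel and sum: 3·-1 + 3·-1 + 0·-1 + 9·1.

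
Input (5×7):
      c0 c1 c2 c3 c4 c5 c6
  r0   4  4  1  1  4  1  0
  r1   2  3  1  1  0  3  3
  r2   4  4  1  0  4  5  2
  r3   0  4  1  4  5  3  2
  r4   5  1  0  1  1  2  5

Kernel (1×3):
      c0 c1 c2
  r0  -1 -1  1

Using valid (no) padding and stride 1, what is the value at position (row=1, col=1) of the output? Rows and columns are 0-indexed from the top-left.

-3

The receptive field on the input at this output position is [3 1 1]. Elementwise product with the kernel and sum: 3·-1 + 1·-1 + 1·1.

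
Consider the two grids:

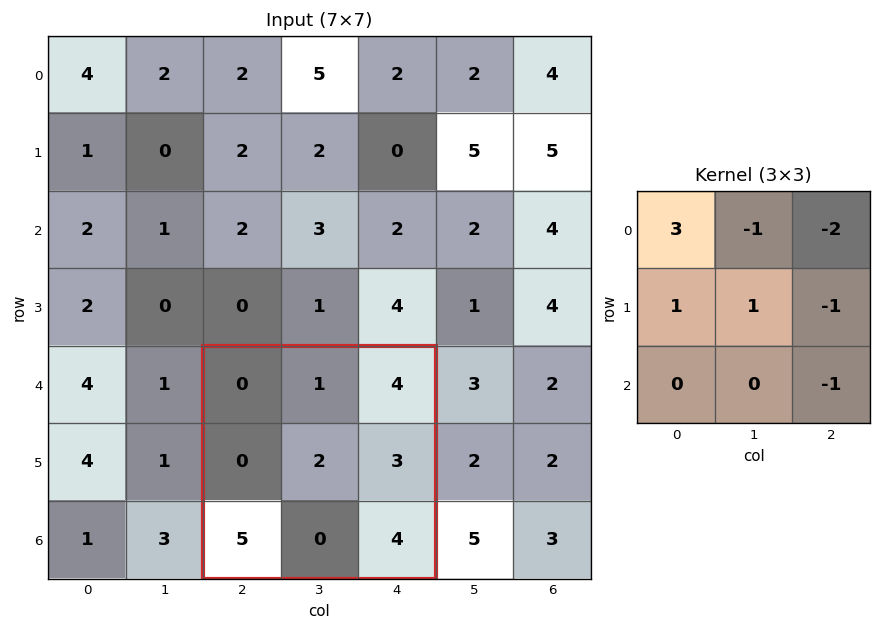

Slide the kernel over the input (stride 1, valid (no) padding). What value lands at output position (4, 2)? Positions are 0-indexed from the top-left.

The receptive field on the input at this output position is [0 1 4 / 0 2 3 / 5 0 4]. Elementwise product with the kernel and sum: 0·3 + 1·-1 + 4·-2 + 0·1 + 2·1 + 3·-1 + 4·-1.

-14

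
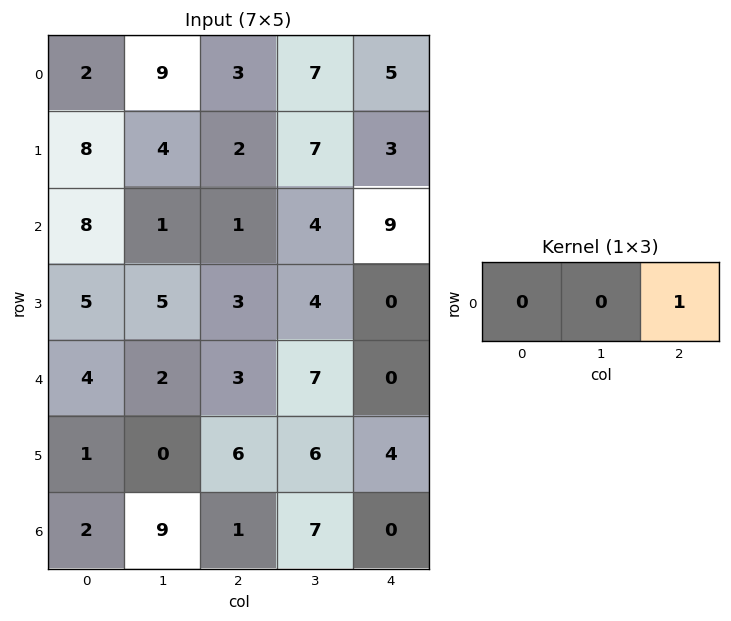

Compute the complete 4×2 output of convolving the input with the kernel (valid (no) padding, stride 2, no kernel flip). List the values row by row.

Output[0,0]: The receptive field on the input at this output position is [2 9 3]. Elementwise product with the kernel and sum: 3·1.
Output[0,1]: The receptive field on the input at this output position is [3 7 5]. Elementwise product with the kernel and sum: 5·1.

3 5
1 9
3 0
1 0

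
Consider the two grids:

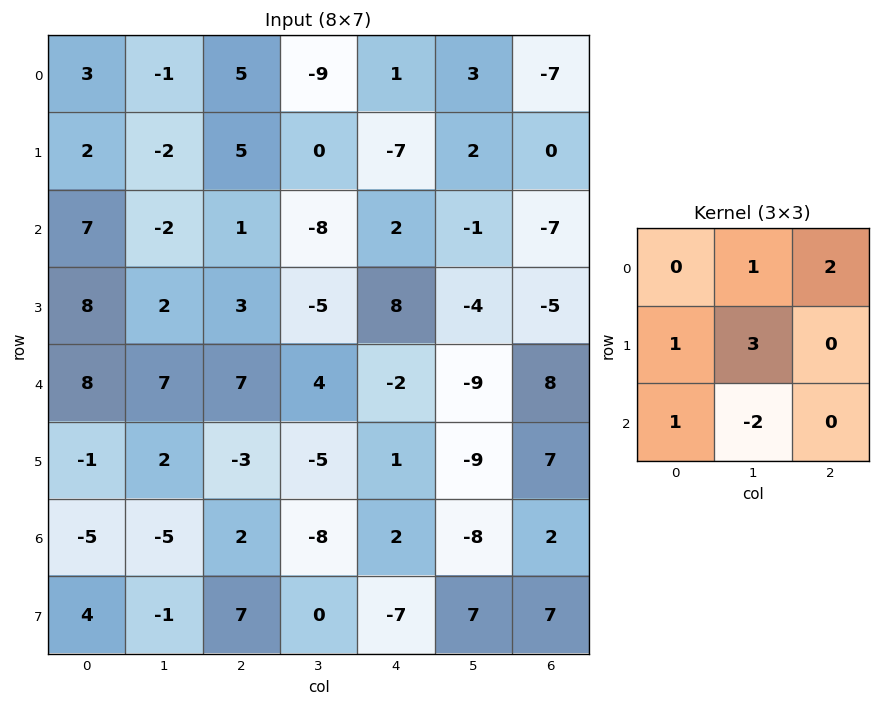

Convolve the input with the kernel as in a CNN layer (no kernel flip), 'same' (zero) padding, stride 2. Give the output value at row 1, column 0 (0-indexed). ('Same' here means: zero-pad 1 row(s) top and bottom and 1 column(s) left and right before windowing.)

3

The receptive field on the zero-padded input at this output position is [0 2 -2 / 0 7 -2 / 0 8 2]. Elementwise product with the kernel and sum: 2·1 + -2·2 + 0·1 + 7·3 + 0·1 + 8·-2.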